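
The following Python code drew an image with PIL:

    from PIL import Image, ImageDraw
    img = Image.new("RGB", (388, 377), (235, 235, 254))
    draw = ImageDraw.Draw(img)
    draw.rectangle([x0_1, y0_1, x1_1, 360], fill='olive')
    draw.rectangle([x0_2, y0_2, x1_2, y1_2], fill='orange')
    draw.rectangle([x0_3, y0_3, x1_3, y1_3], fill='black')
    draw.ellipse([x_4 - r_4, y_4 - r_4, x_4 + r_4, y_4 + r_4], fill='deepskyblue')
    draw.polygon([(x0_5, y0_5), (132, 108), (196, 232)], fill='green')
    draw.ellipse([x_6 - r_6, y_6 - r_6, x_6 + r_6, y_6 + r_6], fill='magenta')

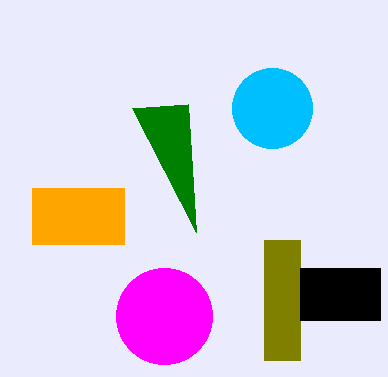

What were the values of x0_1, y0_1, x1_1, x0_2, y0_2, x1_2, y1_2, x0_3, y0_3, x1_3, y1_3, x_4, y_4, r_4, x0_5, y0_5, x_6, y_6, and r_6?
x0_1 = 264; y0_1 = 240; x1_1 = 300; x0_2 = 32; y0_2 = 188; x1_2 = 124; y1_2 = 244; x0_3 = 300; y0_3 = 268; x1_3 = 380; y1_3 = 320; x_4 = 272; y_4 = 108; r_4 = 40; x0_5 = 188; y0_5 = 104; x_6 = 164; y_6 = 316; r_6 = 48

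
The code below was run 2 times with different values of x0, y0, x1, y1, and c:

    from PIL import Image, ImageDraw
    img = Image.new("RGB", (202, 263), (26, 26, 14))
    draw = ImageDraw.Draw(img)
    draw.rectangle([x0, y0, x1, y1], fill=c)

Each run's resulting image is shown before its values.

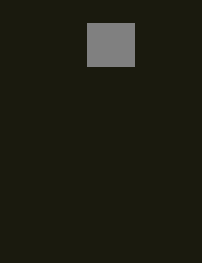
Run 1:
x0 = 87, y0 = 23, x1 = 134, y1 = 66, c = 'gray'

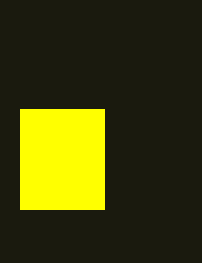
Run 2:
x0 = 20, y0 = 109, x1 = 104, y1 = 209, c = 'yellow'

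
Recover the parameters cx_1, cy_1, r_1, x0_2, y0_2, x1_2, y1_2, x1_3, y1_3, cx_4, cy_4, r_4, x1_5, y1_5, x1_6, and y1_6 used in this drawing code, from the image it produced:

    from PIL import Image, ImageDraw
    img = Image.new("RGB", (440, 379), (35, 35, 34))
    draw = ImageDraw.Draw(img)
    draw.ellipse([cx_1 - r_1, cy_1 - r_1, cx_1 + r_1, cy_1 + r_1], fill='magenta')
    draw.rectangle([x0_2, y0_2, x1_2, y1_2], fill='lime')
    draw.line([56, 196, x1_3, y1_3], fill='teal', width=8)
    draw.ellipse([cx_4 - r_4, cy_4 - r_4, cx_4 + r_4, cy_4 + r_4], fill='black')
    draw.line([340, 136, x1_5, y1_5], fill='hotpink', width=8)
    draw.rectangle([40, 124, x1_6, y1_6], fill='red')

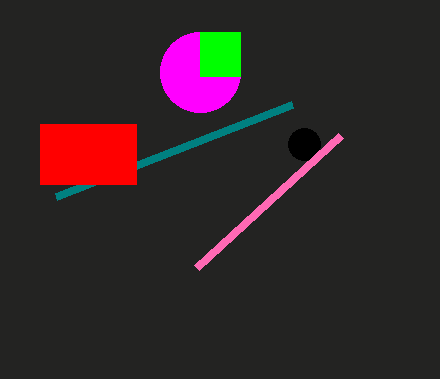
cx_1 = 200
cy_1 = 72
r_1 = 40
x0_2 = 200
y0_2 = 32
x1_2 = 240
y1_2 = 76
x1_3 = 292
y1_3 = 104
cx_4 = 304
cy_4 = 144
r_4 = 16
x1_5 = 196
y1_5 = 268
x1_6 = 136
y1_6 = 184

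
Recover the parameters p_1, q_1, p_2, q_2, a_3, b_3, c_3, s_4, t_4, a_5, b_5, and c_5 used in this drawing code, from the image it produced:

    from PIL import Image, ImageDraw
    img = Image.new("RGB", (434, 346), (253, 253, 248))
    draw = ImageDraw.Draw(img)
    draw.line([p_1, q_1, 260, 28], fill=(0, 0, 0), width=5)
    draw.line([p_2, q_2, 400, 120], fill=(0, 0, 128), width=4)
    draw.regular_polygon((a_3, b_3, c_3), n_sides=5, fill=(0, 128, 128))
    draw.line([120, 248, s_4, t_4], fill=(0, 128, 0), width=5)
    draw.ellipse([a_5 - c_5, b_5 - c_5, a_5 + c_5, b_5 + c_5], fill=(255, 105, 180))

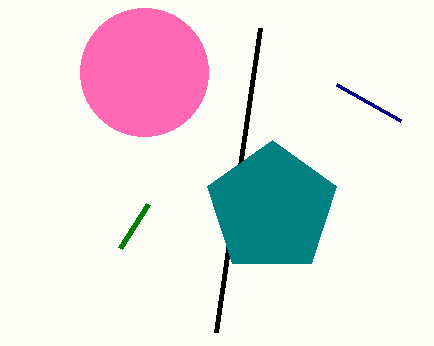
p_1 = 216; q_1 = 332; p_2 = 336; q_2 = 84; a_3 = 272; b_3 = 208; c_3 = 68; s_4 = 148; t_4 = 204; a_5 = 144; b_5 = 72; c_5 = 64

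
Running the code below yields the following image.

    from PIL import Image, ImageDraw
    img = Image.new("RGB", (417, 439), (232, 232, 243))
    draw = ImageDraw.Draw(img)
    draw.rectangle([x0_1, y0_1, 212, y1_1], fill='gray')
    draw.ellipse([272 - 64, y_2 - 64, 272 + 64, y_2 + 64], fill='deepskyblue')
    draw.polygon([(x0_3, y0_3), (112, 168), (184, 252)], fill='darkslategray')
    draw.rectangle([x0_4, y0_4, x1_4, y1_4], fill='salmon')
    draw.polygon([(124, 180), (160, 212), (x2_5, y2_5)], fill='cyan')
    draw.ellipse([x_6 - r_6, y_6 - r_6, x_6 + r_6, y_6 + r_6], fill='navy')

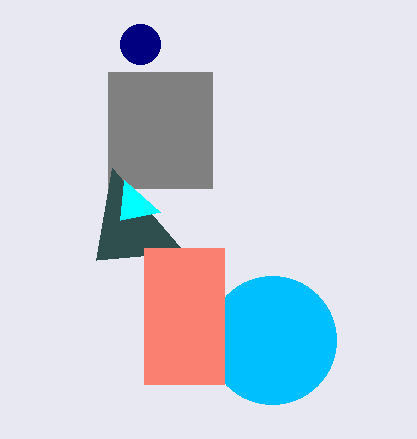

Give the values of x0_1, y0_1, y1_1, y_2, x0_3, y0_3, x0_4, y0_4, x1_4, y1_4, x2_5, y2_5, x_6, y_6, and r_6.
x0_1 = 108; y0_1 = 72; y1_1 = 188; y_2 = 340; x0_3 = 96; y0_3 = 260; x0_4 = 144; y0_4 = 248; x1_4 = 224; y1_4 = 384; x2_5 = 120; y2_5 = 220; x_6 = 140; y_6 = 44; r_6 = 20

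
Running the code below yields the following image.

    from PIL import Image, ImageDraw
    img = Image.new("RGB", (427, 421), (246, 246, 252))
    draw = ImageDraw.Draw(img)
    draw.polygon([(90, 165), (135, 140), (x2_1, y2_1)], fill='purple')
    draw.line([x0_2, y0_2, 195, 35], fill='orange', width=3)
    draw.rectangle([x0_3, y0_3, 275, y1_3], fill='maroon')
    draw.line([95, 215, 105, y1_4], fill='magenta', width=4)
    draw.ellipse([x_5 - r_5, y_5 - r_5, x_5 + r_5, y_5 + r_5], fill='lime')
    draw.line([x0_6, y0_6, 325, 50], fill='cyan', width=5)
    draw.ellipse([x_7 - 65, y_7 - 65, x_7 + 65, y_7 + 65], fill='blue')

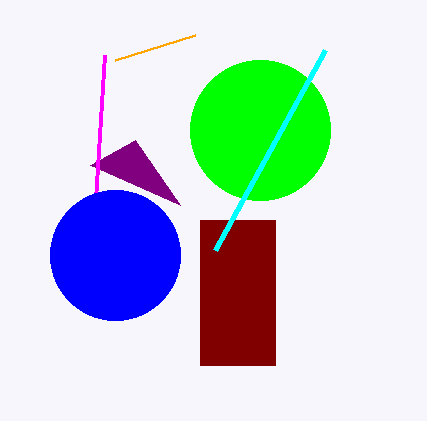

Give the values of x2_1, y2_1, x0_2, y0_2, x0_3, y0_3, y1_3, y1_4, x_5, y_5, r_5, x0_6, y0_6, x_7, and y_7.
x2_1 = 180, y2_1 = 205, x0_2 = 115, y0_2 = 60, x0_3 = 200, y0_3 = 220, y1_3 = 365, y1_4 = 55, x_5 = 260, y_5 = 130, r_5 = 70, x0_6 = 215, y0_6 = 250, x_7 = 115, y_7 = 255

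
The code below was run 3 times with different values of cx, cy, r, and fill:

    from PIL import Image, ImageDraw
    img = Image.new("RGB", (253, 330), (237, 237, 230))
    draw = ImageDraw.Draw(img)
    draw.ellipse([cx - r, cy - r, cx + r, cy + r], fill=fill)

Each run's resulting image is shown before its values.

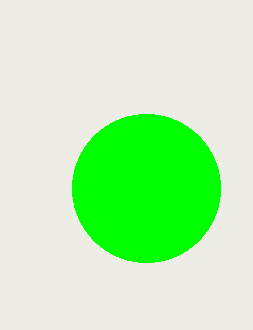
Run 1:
cx = 146; cy = 188; r = 74; fill = 'lime'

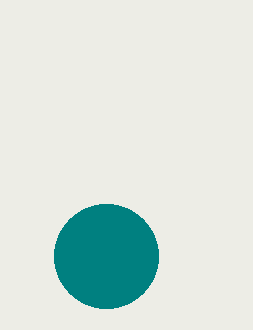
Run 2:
cx = 106; cy = 256; r = 52; fill = 'teal'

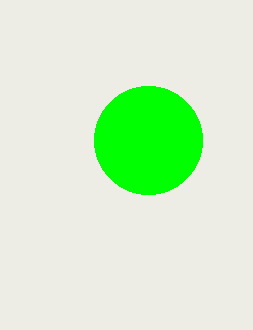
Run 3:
cx = 148
cy = 140
r = 54
fill = 'lime'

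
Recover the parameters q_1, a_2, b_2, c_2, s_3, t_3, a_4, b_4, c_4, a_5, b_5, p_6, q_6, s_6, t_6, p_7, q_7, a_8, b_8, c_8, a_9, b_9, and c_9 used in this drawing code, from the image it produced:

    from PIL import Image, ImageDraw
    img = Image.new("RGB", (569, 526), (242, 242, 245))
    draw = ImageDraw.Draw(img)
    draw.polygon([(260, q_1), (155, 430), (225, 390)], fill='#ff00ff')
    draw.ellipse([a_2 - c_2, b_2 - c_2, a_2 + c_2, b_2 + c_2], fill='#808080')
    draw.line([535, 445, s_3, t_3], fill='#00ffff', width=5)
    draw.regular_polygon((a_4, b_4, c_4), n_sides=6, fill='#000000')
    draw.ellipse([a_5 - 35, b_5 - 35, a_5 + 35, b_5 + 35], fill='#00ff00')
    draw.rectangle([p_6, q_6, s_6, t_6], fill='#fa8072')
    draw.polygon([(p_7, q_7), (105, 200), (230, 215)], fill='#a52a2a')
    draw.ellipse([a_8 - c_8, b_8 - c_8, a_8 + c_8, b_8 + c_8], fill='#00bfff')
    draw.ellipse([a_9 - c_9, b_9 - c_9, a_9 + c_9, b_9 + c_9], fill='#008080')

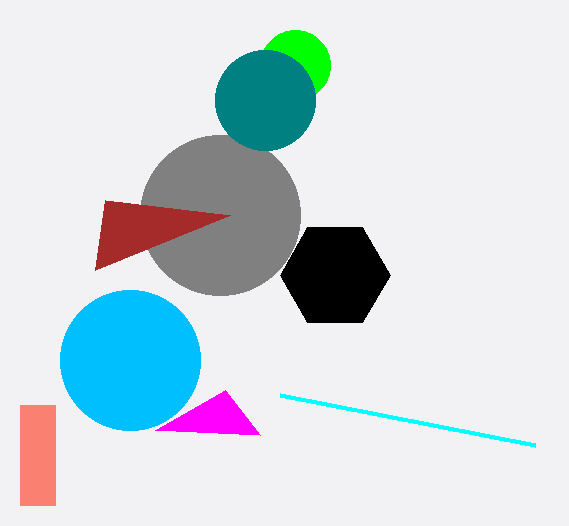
q_1 = 435
a_2 = 220
b_2 = 215
c_2 = 80
s_3 = 280
t_3 = 395
a_4 = 335
b_4 = 275
c_4 = 55
a_5 = 295
b_5 = 65
p_6 = 20
q_6 = 405
s_6 = 55
t_6 = 505
p_7 = 95
q_7 = 270
a_8 = 130
b_8 = 360
c_8 = 70
a_9 = 265
b_9 = 100
c_9 = 50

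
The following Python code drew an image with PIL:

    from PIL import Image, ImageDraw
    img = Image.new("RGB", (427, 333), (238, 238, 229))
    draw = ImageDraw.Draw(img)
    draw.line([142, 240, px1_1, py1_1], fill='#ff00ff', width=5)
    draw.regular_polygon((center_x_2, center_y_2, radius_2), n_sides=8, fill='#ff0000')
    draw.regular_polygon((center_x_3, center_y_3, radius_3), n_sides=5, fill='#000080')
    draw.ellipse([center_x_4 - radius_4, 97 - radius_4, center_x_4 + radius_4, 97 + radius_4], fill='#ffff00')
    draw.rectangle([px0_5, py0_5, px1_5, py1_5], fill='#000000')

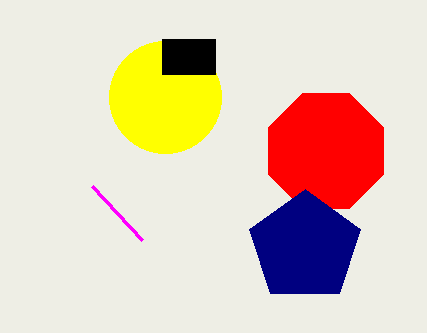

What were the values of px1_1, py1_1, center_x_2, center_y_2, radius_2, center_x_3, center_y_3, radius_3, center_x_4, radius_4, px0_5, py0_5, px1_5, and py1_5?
px1_1 = 92, py1_1 = 186, center_x_2 = 326, center_y_2 = 151, radius_2 = 62, center_x_3 = 305, center_y_3 = 247, radius_3 = 58, center_x_4 = 165, radius_4 = 56, px0_5 = 162, py0_5 = 39, px1_5 = 215, py1_5 = 74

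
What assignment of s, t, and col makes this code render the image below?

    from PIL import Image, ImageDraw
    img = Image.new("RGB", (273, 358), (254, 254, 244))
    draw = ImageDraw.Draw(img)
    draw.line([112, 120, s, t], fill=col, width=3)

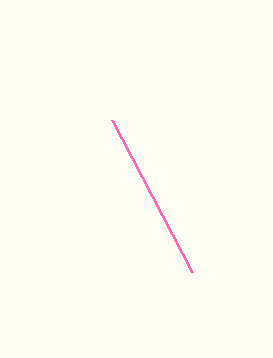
s = 192; t = 272; col = 'hotpink'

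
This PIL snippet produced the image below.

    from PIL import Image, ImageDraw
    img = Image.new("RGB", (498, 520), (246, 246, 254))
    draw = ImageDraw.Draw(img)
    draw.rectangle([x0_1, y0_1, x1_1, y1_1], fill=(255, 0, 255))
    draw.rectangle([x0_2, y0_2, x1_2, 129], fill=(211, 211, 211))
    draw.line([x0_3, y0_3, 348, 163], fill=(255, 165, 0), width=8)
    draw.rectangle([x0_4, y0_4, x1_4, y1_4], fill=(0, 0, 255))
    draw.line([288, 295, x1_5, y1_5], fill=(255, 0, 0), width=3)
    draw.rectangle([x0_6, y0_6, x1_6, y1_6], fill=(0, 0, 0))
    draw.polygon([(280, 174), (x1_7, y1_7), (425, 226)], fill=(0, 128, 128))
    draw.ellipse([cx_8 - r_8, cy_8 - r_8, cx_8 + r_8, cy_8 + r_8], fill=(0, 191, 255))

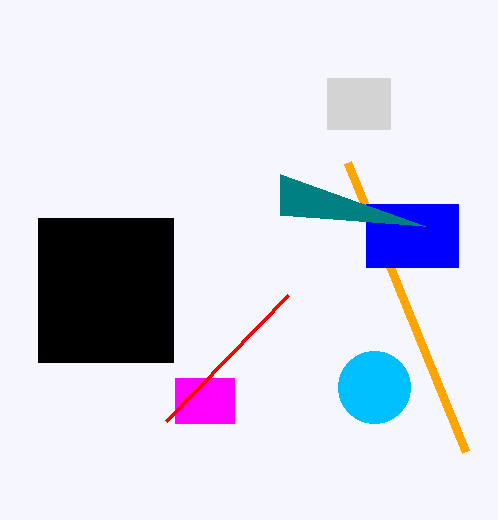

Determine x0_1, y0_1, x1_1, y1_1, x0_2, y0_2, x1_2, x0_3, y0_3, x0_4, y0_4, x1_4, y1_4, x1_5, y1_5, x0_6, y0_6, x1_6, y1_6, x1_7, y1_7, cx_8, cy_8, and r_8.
x0_1 = 175, y0_1 = 378, x1_1 = 234, y1_1 = 423, x0_2 = 327, y0_2 = 78, x1_2 = 390, x0_3 = 466, y0_3 = 452, x0_4 = 366, y0_4 = 204, x1_4 = 458, y1_4 = 267, x1_5 = 166, y1_5 = 421, x0_6 = 38, y0_6 = 218, x1_6 = 173, y1_6 = 362, x1_7 = 280, y1_7 = 215, cx_8 = 374, cy_8 = 387, r_8 = 36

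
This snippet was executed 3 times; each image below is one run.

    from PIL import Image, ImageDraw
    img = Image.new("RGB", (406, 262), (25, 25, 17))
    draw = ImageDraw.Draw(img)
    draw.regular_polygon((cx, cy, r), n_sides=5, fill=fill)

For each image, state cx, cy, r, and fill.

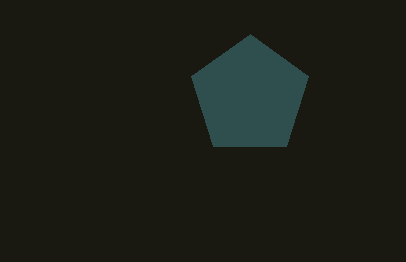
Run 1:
cx = 250
cy = 96
r = 62
fill = 'darkslategray'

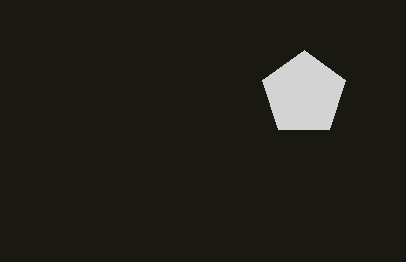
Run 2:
cx = 304
cy = 94
r = 44
fill = 'lightgray'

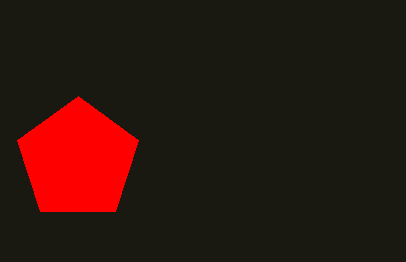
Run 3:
cx = 78
cy = 160
r = 64
fill = 'red'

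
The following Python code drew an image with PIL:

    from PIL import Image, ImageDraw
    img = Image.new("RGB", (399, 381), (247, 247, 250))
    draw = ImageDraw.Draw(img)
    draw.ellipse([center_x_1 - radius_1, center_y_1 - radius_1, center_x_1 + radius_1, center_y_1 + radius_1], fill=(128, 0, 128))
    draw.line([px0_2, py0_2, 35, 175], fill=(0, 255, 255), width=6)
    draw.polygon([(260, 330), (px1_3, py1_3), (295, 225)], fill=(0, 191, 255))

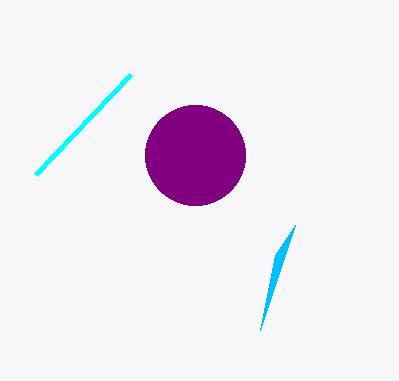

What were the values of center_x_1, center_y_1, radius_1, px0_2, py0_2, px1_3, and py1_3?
center_x_1 = 195; center_y_1 = 155; radius_1 = 50; px0_2 = 130; py0_2 = 75; px1_3 = 275; py1_3 = 255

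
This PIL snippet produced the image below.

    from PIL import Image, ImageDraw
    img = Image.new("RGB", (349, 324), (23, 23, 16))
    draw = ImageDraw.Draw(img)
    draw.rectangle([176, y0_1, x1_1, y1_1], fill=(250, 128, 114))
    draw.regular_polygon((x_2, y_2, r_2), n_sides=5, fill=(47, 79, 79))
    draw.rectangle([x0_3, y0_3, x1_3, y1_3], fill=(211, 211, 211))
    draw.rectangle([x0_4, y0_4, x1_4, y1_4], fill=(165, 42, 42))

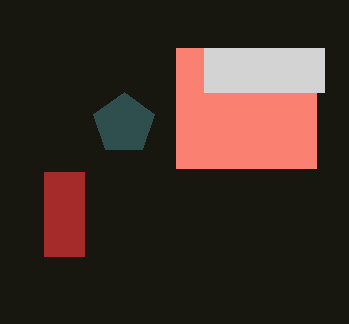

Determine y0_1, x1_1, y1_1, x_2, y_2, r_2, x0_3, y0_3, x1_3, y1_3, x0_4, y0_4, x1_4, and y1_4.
y0_1 = 48
x1_1 = 316
y1_1 = 168
x_2 = 124
y_2 = 124
r_2 = 32
x0_3 = 204
y0_3 = 48
x1_3 = 324
y1_3 = 92
x0_4 = 44
y0_4 = 172
x1_4 = 84
y1_4 = 256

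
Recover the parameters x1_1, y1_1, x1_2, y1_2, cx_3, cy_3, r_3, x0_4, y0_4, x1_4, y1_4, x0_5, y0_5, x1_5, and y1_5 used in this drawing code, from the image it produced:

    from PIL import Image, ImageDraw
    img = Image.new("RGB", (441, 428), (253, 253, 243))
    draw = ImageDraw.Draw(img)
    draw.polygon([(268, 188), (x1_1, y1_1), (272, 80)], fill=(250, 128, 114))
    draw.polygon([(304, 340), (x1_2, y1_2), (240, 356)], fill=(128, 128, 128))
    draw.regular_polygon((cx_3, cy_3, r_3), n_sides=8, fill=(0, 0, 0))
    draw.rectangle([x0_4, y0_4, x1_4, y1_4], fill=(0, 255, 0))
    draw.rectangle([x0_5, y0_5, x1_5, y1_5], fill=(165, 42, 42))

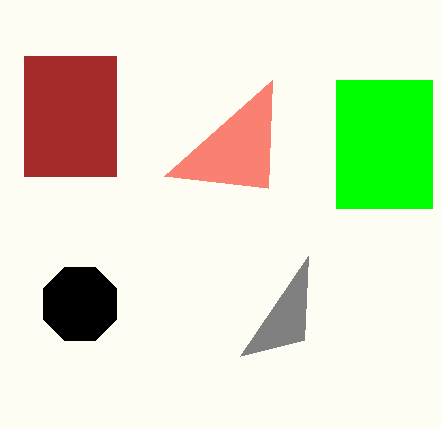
x1_1 = 164
y1_1 = 176
x1_2 = 308
y1_2 = 256
cx_3 = 80
cy_3 = 304
r_3 = 40
x0_4 = 336
y0_4 = 80
x1_4 = 432
y1_4 = 208
x0_5 = 24
y0_5 = 56
x1_5 = 116
y1_5 = 176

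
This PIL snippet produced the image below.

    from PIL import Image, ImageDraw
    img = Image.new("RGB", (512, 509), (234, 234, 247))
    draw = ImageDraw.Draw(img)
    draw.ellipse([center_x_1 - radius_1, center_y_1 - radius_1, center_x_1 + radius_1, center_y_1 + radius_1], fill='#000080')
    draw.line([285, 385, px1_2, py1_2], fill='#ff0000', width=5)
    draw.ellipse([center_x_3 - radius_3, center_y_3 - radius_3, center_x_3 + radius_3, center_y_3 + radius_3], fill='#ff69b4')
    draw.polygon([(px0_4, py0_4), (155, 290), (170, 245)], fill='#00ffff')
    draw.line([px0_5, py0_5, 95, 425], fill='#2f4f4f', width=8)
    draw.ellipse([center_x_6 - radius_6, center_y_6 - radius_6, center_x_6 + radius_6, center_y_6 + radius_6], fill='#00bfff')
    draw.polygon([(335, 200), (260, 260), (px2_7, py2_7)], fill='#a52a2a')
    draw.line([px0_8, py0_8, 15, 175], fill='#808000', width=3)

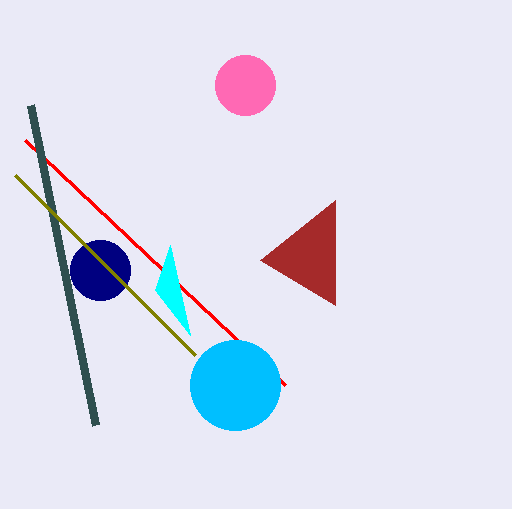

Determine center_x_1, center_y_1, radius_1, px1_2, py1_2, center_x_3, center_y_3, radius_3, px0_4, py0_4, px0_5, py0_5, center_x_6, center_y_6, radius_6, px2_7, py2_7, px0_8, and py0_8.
center_x_1 = 100, center_y_1 = 270, radius_1 = 30, px1_2 = 25, py1_2 = 140, center_x_3 = 245, center_y_3 = 85, radius_3 = 30, px0_4 = 190, py0_4 = 335, px0_5 = 30, py0_5 = 105, center_x_6 = 235, center_y_6 = 385, radius_6 = 45, px2_7 = 335, py2_7 = 305, px0_8 = 195, py0_8 = 355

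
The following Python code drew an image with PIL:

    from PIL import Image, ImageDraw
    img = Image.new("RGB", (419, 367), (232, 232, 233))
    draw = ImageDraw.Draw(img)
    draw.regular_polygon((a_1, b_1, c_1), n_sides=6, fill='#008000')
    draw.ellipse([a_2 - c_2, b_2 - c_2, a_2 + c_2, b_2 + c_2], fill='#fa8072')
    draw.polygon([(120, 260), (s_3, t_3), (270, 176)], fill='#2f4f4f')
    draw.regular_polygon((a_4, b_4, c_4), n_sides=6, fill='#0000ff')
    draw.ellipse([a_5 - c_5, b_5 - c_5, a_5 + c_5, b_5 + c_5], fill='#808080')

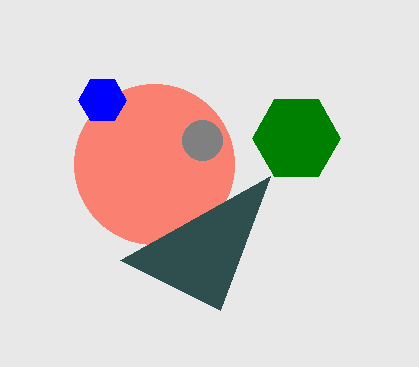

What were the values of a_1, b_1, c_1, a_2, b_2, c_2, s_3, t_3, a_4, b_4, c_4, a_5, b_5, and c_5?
a_1 = 296
b_1 = 138
c_1 = 44
a_2 = 154
b_2 = 164
c_2 = 80
s_3 = 220
t_3 = 310
a_4 = 102
b_4 = 100
c_4 = 24
a_5 = 202
b_5 = 140
c_5 = 20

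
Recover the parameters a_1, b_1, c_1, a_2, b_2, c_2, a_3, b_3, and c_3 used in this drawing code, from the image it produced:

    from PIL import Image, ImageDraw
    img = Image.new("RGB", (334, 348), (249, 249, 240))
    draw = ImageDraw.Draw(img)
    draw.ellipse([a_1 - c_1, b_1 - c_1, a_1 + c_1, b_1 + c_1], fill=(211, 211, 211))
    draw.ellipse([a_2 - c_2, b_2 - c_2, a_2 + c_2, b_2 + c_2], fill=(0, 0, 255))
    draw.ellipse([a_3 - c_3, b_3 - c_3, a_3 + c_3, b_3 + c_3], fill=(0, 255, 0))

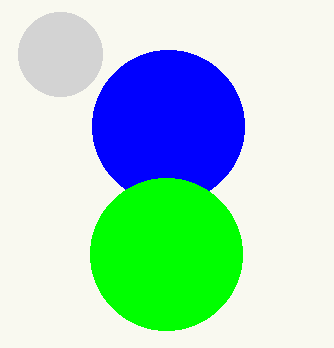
a_1 = 60, b_1 = 54, c_1 = 42, a_2 = 168, b_2 = 126, c_2 = 76, a_3 = 166, b_3 = 254, c_3 = 76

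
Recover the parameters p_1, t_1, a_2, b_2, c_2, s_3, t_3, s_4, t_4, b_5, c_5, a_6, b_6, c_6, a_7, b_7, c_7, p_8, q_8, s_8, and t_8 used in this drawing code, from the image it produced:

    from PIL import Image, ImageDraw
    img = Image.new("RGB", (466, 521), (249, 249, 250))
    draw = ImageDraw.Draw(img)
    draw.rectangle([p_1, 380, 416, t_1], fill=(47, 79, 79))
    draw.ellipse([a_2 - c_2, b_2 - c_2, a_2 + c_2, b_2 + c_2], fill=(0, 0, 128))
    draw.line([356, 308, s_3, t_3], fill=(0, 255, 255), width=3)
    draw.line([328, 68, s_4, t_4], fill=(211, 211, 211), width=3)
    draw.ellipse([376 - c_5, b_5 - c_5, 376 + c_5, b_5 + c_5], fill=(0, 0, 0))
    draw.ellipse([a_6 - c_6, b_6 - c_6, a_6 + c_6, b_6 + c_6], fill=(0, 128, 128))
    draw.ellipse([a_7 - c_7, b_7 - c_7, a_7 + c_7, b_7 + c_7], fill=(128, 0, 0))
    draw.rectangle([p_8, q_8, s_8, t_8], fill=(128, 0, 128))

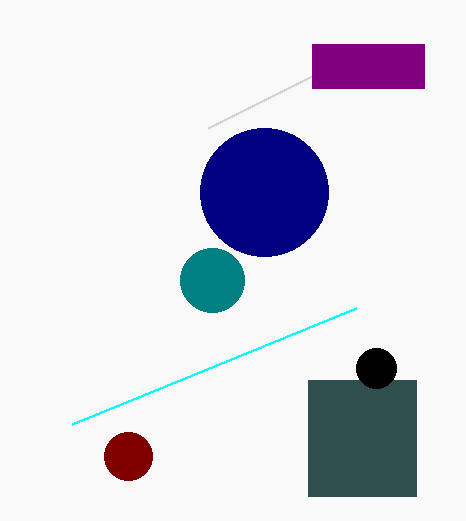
p_1 = 308; t_1 = 496; a_2 = 264; b_2 = 192; c_2 = 64; s_3 = 72; t_3 = 424; s_4 = 208; t_4 = 128; b_5 = 368; c_5 = 20; a_6 = 212; b_6 = 280; c_6 = 32; a_7 = 128; b_7 = 456; c_7 = 24; p_8 = 312; q_8 = 44; s_8 = 424; t_8 = 88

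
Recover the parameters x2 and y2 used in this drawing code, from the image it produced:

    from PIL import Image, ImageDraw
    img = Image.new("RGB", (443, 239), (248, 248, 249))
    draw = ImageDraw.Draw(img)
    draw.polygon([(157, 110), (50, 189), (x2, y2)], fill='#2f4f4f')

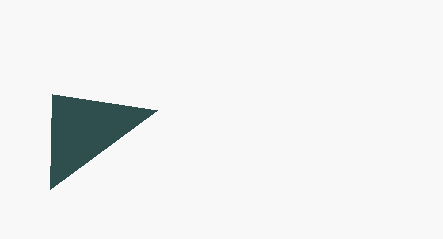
x2 = 52
y2 = 94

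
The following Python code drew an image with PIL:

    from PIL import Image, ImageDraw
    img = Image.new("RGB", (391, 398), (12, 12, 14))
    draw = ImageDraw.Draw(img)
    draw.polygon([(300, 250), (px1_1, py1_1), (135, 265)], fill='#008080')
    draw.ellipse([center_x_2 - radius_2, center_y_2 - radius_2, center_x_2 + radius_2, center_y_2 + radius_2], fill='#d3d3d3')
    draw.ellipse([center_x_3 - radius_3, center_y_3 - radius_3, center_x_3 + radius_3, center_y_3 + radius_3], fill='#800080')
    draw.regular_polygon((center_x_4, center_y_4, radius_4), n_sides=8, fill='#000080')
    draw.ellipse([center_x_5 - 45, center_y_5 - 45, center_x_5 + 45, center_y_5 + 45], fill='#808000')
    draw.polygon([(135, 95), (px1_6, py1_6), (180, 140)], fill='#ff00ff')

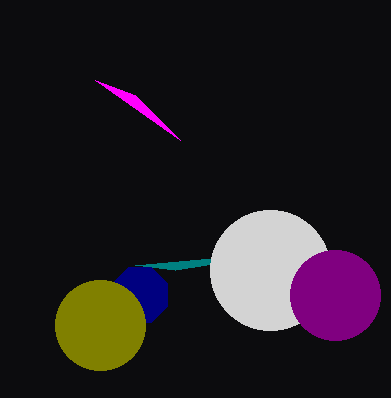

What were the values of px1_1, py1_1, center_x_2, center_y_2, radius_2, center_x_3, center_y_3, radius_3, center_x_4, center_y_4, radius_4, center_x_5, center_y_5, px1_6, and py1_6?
px1_1 = 175; py1_1 = 270; center_x_2 = 270; center_y_2 = 270; radius_2 = 60; center_x_3 = 335; center_y_3 = 295; radius_3 = 45; center_x_4 = 140; center_y_4 = 295; radius_4 = 30; center_x_5 = 100; center_y_5 = 325; px1_6 = 95; py1_6 = 80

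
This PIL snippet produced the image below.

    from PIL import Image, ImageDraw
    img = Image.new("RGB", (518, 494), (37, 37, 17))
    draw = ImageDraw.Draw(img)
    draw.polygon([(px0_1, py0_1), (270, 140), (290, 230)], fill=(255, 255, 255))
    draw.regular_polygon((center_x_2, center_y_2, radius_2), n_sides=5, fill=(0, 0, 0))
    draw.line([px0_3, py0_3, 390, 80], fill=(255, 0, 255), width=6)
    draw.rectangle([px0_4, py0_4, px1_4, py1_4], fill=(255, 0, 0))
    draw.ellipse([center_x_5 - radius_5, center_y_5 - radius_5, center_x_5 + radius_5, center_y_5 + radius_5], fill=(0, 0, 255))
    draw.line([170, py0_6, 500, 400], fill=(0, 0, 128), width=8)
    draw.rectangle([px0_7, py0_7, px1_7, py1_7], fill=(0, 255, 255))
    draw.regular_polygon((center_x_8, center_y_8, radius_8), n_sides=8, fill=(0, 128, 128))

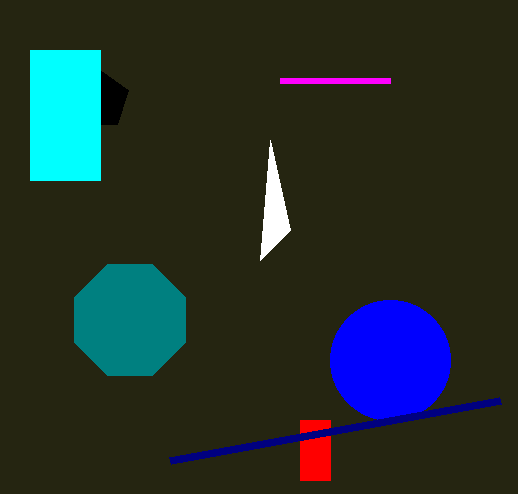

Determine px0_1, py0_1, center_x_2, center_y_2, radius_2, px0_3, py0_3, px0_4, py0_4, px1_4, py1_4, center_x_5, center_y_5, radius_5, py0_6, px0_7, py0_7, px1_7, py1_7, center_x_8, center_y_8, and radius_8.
px0_1 = 260; py0_1 = 260; center_x_2 = 100; center_y_2 = 100; radius_2 = 30; px0_3 = 280; py0_3 = 80; px0_4 = 300; py0_4 = 420; px1_4 = 330; py1_4 = 480; center_x_5 = 390; center_y_5 = 360; radius_5 = 60; py0_6 = 460; px0_7 = 30; py0_7 = 50; px1_7 = 100; py1_7 = 180; center_x_8 = 130; center_y_8 = 320; radius_8 = 60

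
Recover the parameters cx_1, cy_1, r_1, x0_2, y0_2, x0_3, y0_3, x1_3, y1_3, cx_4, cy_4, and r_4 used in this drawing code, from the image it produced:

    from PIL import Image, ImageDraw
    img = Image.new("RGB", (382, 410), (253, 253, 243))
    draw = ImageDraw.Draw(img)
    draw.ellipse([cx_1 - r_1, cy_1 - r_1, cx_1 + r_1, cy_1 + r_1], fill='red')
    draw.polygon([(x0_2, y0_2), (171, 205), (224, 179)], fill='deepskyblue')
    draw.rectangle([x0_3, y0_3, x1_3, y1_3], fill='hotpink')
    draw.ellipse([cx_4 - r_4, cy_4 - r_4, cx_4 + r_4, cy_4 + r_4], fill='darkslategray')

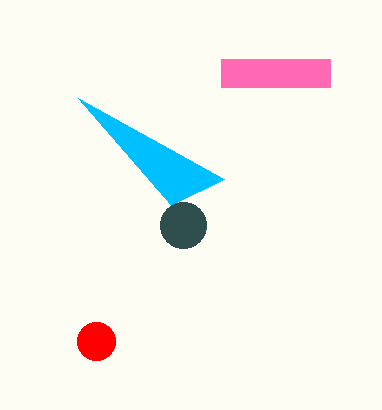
cx_1 = 96, cy_1 = 341, r_1 = 19, x0_2 = 78, y0_2 = 98, x0_3 = 221, y0_3 = 59, x1_3 = 330, y1_3 = 87, cx_4 = 183, cy_4 = 225, r_4 = 23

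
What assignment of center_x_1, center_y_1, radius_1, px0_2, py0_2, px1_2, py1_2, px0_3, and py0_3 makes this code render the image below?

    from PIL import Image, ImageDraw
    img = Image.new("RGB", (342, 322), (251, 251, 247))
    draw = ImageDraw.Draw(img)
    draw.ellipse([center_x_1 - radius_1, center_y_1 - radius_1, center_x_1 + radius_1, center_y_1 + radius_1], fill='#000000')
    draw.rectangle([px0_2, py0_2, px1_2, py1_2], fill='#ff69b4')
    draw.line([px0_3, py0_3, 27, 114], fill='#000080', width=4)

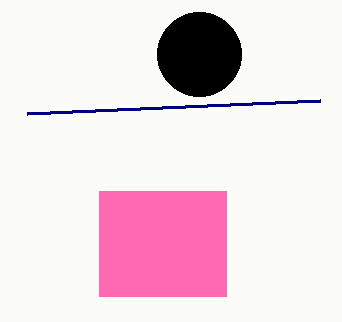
center_x_1 = 199
center_y_1 = 54
radius_1 = 42
px0_2 = 99
py0_2 = 191
px1_2 = 226
py1_2 = 296
px0_3 = 320
py0_3 = 101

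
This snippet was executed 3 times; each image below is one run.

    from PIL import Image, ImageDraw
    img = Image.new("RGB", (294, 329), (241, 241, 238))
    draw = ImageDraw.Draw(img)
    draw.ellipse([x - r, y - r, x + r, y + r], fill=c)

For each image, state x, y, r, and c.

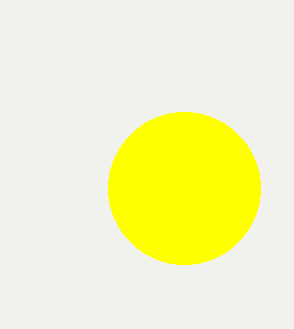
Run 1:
x = 184
y = 188
r = 76
c = 'yellow'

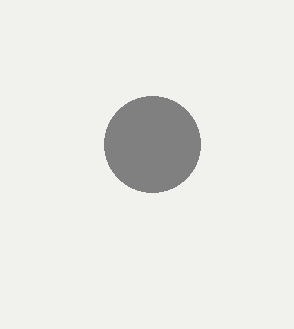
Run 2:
x = 152
y = 144
r = 48
c = 'gray'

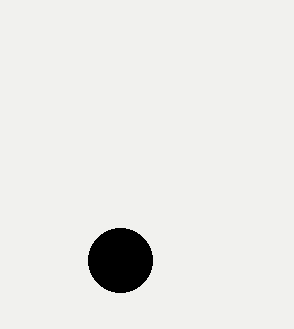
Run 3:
x = 120; y = 260; r = 32; c = 'black'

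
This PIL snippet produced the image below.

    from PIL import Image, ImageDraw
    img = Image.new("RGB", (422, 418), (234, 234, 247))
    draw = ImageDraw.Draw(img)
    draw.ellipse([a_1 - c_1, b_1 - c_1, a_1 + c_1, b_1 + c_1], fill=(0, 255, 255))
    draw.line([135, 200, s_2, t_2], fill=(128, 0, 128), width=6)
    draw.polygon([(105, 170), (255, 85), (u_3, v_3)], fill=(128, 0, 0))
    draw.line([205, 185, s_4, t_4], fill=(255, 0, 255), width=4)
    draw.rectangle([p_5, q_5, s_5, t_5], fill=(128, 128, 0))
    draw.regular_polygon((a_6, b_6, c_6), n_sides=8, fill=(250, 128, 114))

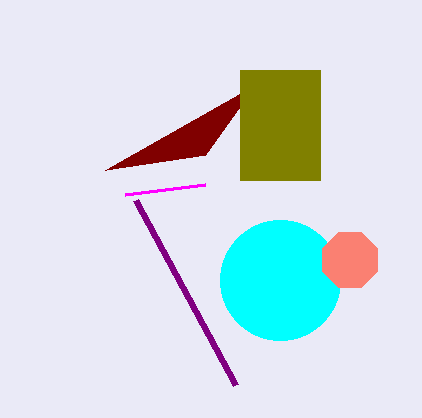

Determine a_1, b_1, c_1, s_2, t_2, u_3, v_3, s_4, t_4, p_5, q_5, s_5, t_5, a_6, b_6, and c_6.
a_1 = 280
b_1 = 280
c_1 = 60
s_2 = 235
t_2 = 385
u_3 = 205
v_3 = 155
s_4 = 125
t_4 = 195
p_5 = 240
q_5 = 70
s_5 = 320
t_5 = 180
a_6 = 350
b_6 = 260
c_6 = 30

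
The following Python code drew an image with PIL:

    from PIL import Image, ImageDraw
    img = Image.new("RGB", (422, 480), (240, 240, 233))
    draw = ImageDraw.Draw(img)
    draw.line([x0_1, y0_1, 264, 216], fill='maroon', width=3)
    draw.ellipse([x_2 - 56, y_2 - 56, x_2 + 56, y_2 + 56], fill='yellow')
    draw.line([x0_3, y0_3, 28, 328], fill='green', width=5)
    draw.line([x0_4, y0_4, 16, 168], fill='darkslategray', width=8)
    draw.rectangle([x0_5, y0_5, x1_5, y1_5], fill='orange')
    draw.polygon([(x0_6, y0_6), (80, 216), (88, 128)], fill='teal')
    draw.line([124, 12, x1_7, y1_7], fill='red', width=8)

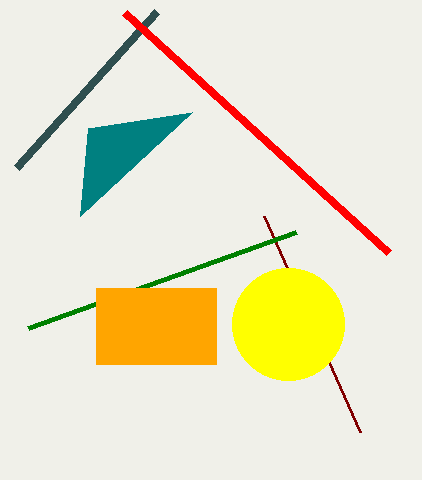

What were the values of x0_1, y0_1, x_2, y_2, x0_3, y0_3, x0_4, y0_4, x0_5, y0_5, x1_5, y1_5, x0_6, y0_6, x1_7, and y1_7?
x0_1 = 360; y0_1 = 432; x_2 = 288; y_2 = 324; x0_3 = 296; y0_3 = 232; x0_4 = 156; y0_4 = 12; x0_5 = 96; y0_5 = 288; x1_5 = 216; y1_5 = 364; x0_6 = 192; y0_6 = 112; x1_7 = 388; y1_7 = 252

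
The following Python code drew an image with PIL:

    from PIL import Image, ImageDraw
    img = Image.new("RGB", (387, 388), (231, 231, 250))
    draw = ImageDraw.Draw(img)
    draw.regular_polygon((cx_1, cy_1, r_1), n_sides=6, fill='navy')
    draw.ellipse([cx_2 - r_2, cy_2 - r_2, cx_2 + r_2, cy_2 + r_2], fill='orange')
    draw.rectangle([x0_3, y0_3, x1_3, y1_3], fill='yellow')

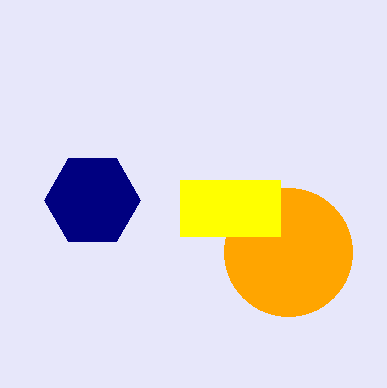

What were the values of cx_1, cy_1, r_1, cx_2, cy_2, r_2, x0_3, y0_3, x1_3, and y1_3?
cx_1 = 92, cy_1 = 200, r_1 = 48, cx_2 = 288, cy_2 = 252, r_2 = 64, x0_3 = 180, y0_3 = 180, x1_3 = 280, y1_3 = 236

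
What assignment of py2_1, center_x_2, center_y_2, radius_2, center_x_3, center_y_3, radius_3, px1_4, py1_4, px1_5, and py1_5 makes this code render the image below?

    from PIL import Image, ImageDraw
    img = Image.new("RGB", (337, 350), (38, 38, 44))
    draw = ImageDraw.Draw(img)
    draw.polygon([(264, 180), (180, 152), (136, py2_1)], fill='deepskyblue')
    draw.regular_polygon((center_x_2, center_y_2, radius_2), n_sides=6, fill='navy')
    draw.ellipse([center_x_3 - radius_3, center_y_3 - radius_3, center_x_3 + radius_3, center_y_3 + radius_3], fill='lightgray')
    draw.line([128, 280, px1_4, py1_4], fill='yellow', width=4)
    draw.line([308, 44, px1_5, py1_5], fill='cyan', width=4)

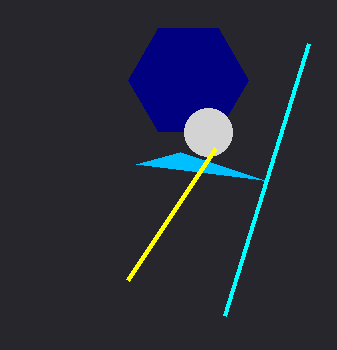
py2_1 = 164, center_x_2 = 188, center_y_2 = 80, radius_2 = 60, center_x_3 = 208, center_y_3 = 132, radius_3 = 24, px1_4 = 216, py1_4 = 148, px1_5 = 224, py1_5 = 316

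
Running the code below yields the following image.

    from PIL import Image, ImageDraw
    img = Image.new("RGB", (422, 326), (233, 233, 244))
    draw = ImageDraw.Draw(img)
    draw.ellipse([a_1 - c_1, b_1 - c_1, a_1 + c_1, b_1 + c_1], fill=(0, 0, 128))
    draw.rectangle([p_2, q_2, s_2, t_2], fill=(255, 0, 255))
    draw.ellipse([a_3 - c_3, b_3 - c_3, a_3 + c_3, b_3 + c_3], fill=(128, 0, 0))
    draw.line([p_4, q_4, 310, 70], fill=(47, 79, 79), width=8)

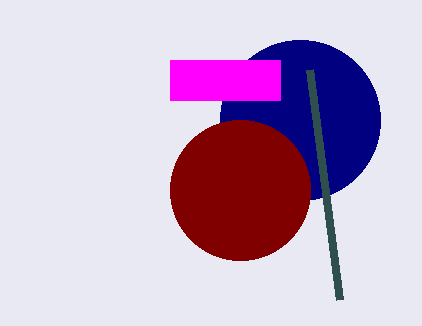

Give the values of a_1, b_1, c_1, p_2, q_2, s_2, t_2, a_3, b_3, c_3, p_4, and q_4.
a_1 = 300
b_1 = 120
c_1 = 80
p_2 = 170
q_2 = 60
s_2 = 280
t_2 = 100
a_3 = 240
b_3 = 190
c_3 = 70
p_4 = 340
q_4 = 300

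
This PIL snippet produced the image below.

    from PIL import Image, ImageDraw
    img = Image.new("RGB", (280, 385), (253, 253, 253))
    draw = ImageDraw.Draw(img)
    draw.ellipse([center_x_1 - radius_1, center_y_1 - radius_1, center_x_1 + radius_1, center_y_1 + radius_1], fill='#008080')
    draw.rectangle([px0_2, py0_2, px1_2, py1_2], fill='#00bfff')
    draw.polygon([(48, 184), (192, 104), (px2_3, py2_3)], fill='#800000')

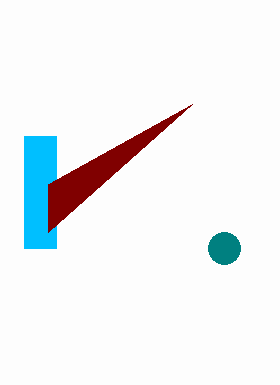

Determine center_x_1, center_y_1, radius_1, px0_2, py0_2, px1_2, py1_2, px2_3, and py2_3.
center_x_1 = 224; center_y_1 = 248; radius_1 = 16; px0_2 = 24; py0_2 = 136; px1_2 = 56; py1_2 = 248; px2_3 = 48; py2_3 = 232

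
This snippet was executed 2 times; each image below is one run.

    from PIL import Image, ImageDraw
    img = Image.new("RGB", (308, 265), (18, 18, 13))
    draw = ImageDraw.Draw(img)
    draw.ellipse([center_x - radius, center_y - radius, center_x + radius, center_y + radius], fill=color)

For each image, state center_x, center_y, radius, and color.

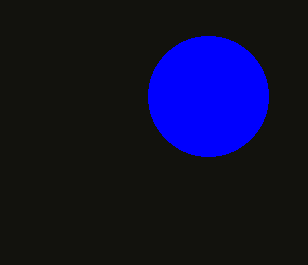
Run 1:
center_x = 208; center_y = 96; radius = 60; color = 'blue'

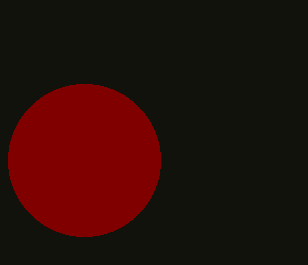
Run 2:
center_x = 84
center_y = 160
radius = 76
color = 'maroon'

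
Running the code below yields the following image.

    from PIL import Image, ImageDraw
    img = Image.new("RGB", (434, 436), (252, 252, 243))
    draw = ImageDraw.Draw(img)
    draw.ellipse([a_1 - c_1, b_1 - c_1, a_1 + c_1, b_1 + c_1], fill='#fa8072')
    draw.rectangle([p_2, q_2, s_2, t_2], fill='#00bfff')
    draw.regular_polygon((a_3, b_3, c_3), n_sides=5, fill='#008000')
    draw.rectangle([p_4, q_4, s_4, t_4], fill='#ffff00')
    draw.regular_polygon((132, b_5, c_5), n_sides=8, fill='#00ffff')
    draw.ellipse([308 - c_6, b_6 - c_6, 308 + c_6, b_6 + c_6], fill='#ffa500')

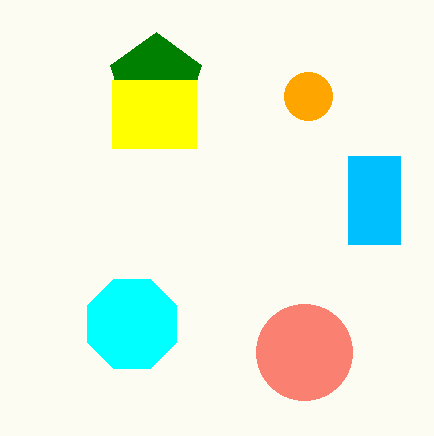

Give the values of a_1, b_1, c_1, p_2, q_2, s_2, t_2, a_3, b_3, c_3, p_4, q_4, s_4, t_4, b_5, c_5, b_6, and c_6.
a_1 = 304, b_1 = 352, c_1 = 48, p_2 = 348, q_2 = 156, s_2 = 400, t_2 = 244, a_3 = 156, b_3 = 80, c_3 = 48, p_4 = 112, q_4 = 80, s_4 = 196, t_4 = 148, b_5 = 324, c_5 = 48, b_6 = 96, c_6 = 24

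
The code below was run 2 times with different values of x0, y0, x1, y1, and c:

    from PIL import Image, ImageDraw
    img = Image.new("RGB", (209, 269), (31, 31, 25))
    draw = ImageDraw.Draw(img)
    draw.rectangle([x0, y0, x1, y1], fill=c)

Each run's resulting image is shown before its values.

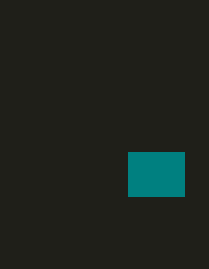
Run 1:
x0 = 128, y0 = 152, x1 = 184, y1 = 196, c = 'teal'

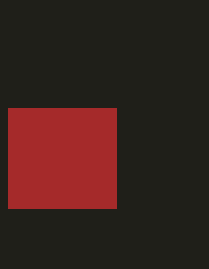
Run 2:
x0 = 8; y0 = 108; x1 = 116; y1 = 208; c = 'brown'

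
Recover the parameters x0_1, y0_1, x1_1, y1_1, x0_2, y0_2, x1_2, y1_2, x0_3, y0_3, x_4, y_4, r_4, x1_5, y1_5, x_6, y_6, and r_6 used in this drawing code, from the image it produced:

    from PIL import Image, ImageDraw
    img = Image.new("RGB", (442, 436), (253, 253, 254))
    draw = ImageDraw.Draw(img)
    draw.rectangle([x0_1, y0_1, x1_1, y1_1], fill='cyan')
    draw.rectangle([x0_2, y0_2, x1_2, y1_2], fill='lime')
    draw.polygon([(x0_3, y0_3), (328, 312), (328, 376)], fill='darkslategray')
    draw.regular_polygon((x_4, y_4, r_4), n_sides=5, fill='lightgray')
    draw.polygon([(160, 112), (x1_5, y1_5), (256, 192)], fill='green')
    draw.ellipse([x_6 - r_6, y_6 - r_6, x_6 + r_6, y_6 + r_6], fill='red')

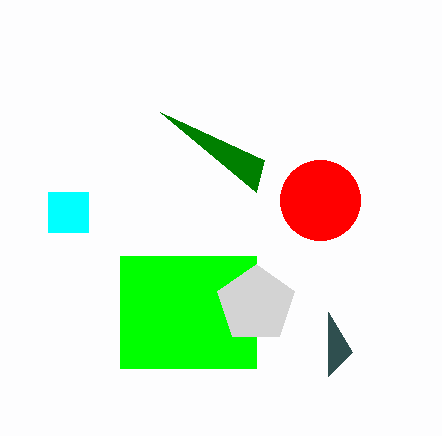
x0_1 = 48, y0_1 = 192, x1_1 = 88, y1_1 = 232, x0_2 = 120, y0_2 = 256, x1_2 = 256, y1_2 = 368, x0_3 = 352, y0_3 = 352, x_4 = 256, y_4 = 304, r_4 = 40, x1_5 = 264, y1_5 = 160, x_6 = 320, y_6 = 200, r_6 = 40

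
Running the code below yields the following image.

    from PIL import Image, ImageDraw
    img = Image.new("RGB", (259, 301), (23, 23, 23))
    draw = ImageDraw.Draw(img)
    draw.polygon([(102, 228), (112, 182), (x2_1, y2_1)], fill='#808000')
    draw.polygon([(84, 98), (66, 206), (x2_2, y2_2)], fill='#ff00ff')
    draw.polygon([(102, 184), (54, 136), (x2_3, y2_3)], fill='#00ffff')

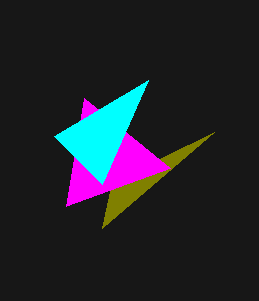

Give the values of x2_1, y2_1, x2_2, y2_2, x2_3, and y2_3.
x2_1 = 214
y2_1 = 132
x2_2 = 170
y2_2 = 168
x2_3 = 148
y2_3 = 80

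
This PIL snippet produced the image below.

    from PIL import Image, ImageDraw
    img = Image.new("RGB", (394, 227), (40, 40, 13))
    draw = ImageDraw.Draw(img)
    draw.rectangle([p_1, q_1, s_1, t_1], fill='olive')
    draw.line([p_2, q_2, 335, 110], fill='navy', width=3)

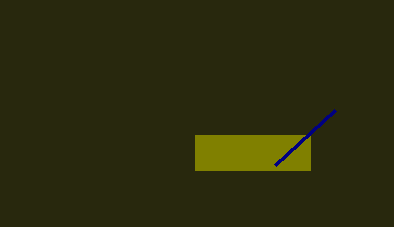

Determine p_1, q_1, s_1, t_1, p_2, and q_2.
p_1 = 195, q_1 = 135, s_1 = 310, t_1 = 170, p_2 = 275, q_2 = 165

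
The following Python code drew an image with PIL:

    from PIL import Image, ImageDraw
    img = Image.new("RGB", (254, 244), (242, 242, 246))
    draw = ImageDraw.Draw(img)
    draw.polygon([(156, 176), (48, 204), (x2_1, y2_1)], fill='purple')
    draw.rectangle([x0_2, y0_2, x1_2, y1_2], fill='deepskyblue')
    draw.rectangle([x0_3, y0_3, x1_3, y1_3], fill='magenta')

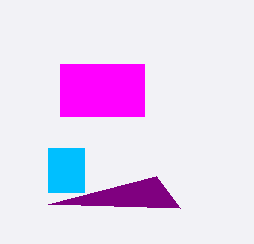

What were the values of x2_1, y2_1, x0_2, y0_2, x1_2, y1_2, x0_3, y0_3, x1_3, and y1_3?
x2_1 = 180; y2_1 = 208; x0_2 = 48; y0_2 = 148; x1_2 = 84; y1_2 = 192; x0_3 = 60; y0_3 = 64; x1_3 = 144; y1_3 = 116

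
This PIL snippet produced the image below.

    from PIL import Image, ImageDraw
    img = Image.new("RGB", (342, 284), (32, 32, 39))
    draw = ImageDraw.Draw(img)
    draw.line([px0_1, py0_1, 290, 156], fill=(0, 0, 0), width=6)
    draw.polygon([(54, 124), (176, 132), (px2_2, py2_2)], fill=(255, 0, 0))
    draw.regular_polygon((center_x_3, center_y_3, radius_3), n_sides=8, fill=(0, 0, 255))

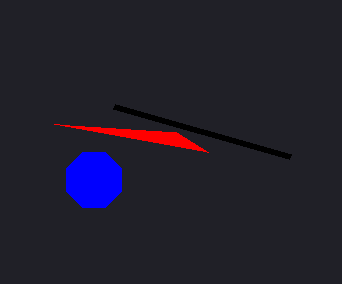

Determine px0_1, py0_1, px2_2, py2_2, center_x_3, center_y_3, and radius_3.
px0_1 = 114
py0_1 = 106
px2_2 = 208
py2_2 = 152
center_x_3 = 94
center_y_3 = 180
radius_3 = 30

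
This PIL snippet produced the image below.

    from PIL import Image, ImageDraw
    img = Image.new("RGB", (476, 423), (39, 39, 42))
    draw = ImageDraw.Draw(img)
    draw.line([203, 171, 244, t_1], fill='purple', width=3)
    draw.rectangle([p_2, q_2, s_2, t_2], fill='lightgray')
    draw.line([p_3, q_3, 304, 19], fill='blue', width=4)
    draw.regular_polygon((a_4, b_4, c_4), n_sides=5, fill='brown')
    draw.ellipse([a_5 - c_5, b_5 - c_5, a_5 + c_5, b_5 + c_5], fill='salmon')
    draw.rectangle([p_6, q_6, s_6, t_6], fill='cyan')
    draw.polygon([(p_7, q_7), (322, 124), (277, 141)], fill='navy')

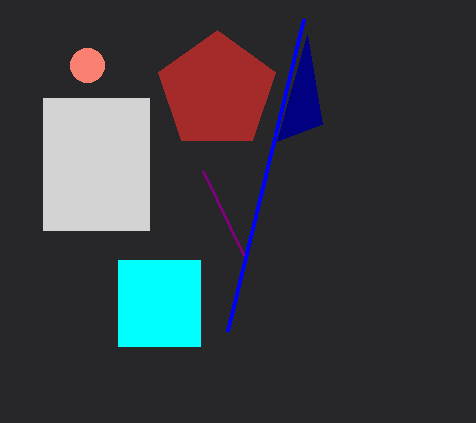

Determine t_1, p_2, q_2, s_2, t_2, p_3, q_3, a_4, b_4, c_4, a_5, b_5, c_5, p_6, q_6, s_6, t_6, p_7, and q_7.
t_1 = 256; p_2 = 43; q_2 = 98; s_2 = 149; t_2 = 230; p_3 = 228; q_3 = 331; a_4 = 217; b_4 = 91; c_4 = 61; a_5 = 87; b_5 = 65; c_5 = 17; p_6 = 118; q_6 = 260; s_6 = 200; t_6 = 346; p_7 = 307; q_7 = 35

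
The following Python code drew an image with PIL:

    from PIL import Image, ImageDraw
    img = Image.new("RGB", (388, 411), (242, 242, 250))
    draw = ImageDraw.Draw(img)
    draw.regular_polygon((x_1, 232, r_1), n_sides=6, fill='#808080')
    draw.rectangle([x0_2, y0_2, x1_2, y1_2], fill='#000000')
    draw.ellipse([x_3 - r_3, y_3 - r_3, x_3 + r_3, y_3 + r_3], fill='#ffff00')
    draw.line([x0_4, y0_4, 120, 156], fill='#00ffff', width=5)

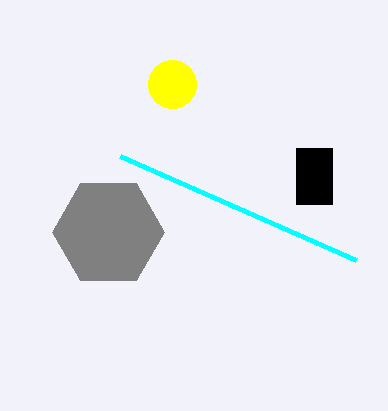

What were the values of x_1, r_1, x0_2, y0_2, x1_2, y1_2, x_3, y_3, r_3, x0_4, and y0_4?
x_1 = 108
r_1 = 56
x0_2 = 296
y0_2 = 148
x1_2 = 332
y1_2 = 204
x_3 = 172
y_3 = 84
r_3 = 24
x0_4 = 356
y0_4 = 260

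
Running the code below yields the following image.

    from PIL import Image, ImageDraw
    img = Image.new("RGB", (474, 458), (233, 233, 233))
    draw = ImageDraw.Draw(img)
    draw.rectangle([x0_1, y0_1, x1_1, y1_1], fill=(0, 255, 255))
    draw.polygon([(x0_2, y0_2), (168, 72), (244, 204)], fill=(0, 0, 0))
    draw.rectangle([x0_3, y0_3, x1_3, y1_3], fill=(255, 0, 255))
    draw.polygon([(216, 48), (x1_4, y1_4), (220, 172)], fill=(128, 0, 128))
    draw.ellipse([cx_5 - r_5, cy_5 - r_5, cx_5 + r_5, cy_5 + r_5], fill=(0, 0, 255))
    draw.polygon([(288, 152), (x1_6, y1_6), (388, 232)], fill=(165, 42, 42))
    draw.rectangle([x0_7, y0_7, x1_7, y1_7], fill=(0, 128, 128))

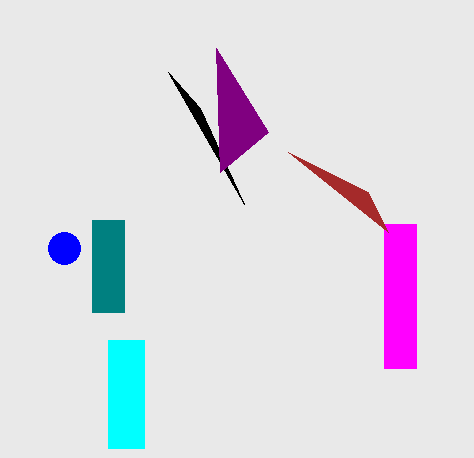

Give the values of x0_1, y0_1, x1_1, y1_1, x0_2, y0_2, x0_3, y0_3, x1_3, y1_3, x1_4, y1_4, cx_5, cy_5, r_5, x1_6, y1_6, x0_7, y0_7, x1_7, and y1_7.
x0_1 = 108; y0_1 = 340; x1_1 = 144; y1_1 = 448; x0_2 = 200; y0_2 = 108; x0_3 = 384; y0_3 = 224; x1_3 = 416; y1_3 = 368; x1_4 = 268; y1_4 = 132; cx_5 = 64; cy_5 = 248; r_5 = 16; x1_6 = 368; y1_6 = 192; x0_7 = 92; y0_7 = 220; x1_7 = 124; y1_7 = 312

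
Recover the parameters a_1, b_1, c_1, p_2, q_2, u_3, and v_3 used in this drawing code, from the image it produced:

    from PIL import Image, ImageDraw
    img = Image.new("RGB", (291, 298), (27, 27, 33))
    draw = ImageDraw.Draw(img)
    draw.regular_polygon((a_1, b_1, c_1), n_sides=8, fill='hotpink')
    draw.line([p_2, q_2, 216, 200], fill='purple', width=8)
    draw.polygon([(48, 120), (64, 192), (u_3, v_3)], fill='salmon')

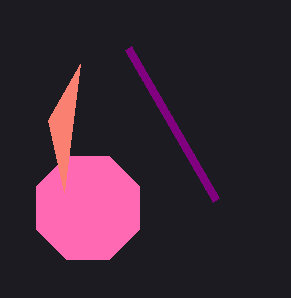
a_1 = 88, b_1 = 208, c_1 = 56, p_2 = 128, q_2 = 48, u_3 = 80, v_3 = 64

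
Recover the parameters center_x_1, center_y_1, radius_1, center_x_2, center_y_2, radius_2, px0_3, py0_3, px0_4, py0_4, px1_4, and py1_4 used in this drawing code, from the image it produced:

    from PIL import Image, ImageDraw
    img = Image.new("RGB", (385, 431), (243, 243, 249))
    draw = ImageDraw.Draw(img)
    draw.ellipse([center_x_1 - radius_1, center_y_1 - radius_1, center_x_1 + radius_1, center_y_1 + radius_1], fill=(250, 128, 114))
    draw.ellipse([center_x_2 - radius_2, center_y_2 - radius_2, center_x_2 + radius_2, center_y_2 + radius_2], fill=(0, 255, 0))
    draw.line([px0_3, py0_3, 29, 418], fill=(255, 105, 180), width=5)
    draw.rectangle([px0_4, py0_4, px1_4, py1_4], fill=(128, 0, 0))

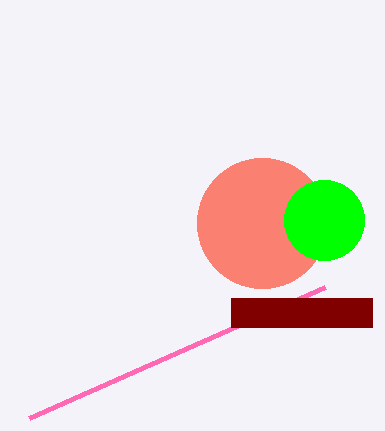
center_x_1 = 262, center_y_1 = 223, radius_1 = 65, center_x_2 = 324, center_y_2 = 220, radius_2 = 40, px0_3 = 325, py0_3 = 287, px0_4 = 231, py0_4 = 298, px1_4 = 372, py1_4 = 327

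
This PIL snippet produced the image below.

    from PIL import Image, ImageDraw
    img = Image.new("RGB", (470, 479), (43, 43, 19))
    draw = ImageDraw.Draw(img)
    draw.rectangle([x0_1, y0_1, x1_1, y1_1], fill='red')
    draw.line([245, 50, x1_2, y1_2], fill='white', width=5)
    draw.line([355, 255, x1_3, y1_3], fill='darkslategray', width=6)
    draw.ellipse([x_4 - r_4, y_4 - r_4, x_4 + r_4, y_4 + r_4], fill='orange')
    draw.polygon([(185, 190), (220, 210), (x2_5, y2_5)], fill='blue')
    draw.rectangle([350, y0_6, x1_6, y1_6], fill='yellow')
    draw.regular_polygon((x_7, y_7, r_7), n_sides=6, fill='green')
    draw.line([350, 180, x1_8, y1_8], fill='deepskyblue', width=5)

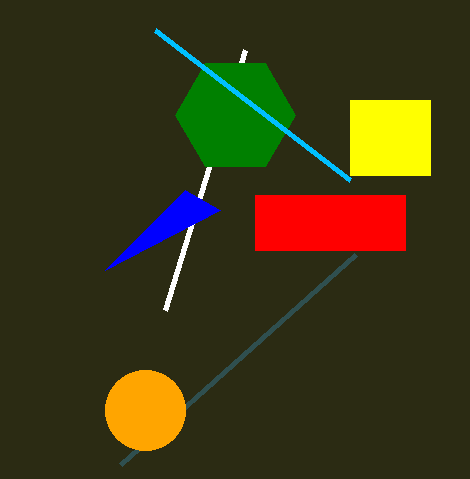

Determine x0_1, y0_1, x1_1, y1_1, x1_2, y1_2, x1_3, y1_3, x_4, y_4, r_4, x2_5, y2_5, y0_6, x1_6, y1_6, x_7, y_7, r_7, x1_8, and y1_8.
x0_1 = 255
y0_1 = 195
x1_1 = 405
y1_1 = 250
x1_2 = 165
y1_2 = 310
x1_3 = 120
y1_3 = 465
x_4 = 145
y_4 = 410
r_4 = 40
x2_5 = 105
y2_5 = 270
y0_6 = 100
x1_6 = 430
y1_6 = 175
x_7 = 235
y_7 = 115
r_7 = 60
x1_8 = 155
y1_8 = 30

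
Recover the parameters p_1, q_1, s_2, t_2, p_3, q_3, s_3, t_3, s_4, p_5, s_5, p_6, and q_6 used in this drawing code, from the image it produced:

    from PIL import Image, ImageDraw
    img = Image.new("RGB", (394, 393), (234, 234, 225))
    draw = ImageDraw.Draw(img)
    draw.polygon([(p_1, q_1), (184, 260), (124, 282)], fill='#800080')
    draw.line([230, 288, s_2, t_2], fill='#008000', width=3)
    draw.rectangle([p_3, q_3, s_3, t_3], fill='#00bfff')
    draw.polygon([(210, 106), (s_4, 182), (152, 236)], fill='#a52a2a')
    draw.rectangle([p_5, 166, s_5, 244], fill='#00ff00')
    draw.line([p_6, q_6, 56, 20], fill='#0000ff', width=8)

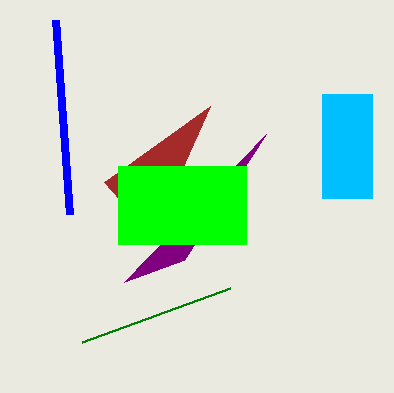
p_1 = 266
q_1 = 134
s_2 = 82
t_2 = 342
p_3 = 322
q_3 = 94
s_3 = 372
t_3 = 198
s_4 = 104
p_5 = 118
s_5 = 246
p_6 = 70
q_6 = 214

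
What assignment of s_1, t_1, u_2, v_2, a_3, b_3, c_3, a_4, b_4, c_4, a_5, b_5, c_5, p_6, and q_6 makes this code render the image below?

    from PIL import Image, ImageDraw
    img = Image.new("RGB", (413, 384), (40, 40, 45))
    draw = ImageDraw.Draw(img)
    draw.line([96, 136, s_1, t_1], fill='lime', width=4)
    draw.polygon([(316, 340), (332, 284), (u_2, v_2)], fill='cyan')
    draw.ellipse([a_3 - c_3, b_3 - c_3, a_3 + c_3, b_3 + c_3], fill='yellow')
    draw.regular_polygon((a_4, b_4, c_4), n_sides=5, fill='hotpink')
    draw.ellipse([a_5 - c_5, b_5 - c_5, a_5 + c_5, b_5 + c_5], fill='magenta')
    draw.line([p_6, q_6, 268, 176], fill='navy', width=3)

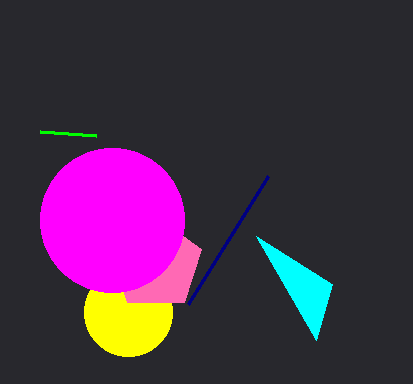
s_1 = 40
t_1 = 132
u_2 = 256
v_2 = 236
a_3 = 128
b_3 = 312
c_3 = 44
a_4 = 156
b_4 = 264
c_4 = 48
a_5 = 112
b_5 = 220
c_5 = 72
p_6 = 188
q_6 = 304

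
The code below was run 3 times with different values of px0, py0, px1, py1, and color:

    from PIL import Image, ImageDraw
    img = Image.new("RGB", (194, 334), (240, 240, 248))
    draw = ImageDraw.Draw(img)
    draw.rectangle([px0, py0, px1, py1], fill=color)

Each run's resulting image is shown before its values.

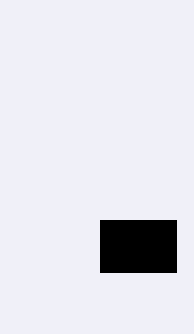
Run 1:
px0 = 100, py0 = 220, px1 = 176, py1 = 272, color = 'black'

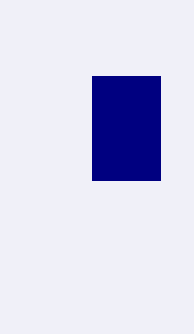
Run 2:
px0 = 92
py0 = 76
px1 = 160
py1 = 180
color = 'navy'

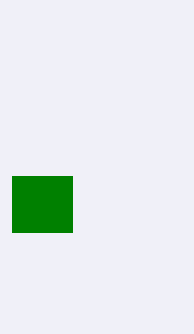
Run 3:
px0 = 12, py0 = 176, px1 = 72, py1 = 232, color = 'green'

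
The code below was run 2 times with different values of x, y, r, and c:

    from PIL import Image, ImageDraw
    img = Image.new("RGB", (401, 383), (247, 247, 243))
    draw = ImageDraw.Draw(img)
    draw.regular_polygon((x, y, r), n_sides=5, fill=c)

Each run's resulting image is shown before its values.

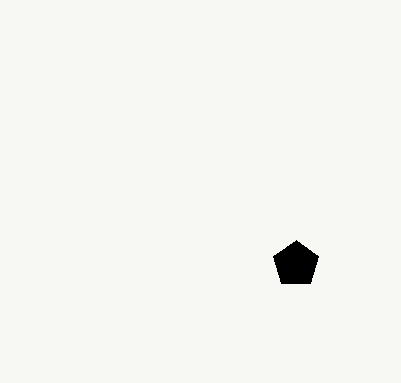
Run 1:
x = 296
y = 264
r = 24
c = 'black'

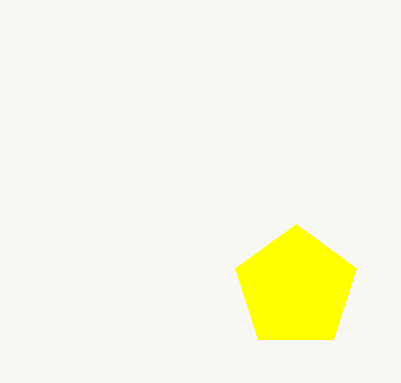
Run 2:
x = 296
y = 288
r = 64
c = 'yellow'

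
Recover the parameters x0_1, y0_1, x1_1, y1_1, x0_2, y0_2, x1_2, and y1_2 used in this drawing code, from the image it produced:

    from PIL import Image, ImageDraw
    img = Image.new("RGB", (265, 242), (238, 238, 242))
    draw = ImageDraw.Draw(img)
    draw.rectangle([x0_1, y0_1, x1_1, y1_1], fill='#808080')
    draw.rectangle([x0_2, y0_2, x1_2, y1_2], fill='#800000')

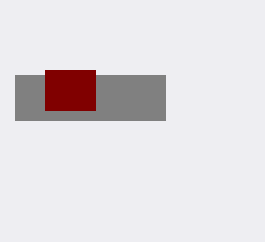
x0_1 = 15
y0_1 = 75
x1_1 = 165
y1_1 = 120
x0_2 = 45
y0_2 = 70
x1_2 = 95
y1_2 = 110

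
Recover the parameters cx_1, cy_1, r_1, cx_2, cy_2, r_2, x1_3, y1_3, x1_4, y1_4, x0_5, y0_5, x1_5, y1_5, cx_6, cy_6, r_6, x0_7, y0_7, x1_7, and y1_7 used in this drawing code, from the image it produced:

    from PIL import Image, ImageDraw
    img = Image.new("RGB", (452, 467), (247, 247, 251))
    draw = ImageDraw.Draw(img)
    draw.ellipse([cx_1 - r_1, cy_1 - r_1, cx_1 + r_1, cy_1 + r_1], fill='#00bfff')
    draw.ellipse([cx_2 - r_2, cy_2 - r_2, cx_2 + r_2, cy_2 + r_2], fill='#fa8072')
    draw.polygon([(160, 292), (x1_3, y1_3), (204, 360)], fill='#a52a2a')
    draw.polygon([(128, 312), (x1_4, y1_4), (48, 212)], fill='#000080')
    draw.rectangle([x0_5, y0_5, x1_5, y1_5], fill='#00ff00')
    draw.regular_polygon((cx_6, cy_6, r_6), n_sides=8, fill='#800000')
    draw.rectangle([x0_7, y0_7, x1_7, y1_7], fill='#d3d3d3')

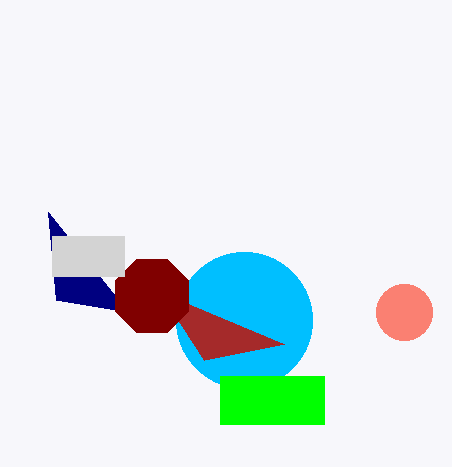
cx_1 = 244, cy_1 = 320, r_1 = 68, cx_2 = 404, cy_2 = 312, r_2 = 28, x1_3 = 284, y1_3 = 344, x1_4 = 56, y1_4 = 300, x0_5 = 220, y0_5 = 376, x1_5 = 324, y1_5 = 424, cx_6 = 152, cy_6 = 296, r_6 = 40, x0_7 = 52, y0_7 = 236, x1_7 = 124, y1_7 = 276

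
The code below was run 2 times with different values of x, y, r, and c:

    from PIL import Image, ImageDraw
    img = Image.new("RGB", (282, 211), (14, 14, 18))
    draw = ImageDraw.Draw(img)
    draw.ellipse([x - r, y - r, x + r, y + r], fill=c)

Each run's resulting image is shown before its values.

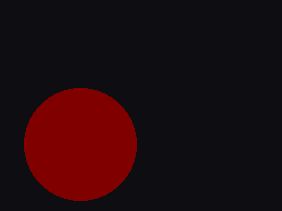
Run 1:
x = 80, y = 144, r = 56, c = 'maroon'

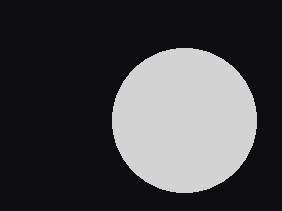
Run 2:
x = 184
y = 120
r = 72
c = 'lightgray'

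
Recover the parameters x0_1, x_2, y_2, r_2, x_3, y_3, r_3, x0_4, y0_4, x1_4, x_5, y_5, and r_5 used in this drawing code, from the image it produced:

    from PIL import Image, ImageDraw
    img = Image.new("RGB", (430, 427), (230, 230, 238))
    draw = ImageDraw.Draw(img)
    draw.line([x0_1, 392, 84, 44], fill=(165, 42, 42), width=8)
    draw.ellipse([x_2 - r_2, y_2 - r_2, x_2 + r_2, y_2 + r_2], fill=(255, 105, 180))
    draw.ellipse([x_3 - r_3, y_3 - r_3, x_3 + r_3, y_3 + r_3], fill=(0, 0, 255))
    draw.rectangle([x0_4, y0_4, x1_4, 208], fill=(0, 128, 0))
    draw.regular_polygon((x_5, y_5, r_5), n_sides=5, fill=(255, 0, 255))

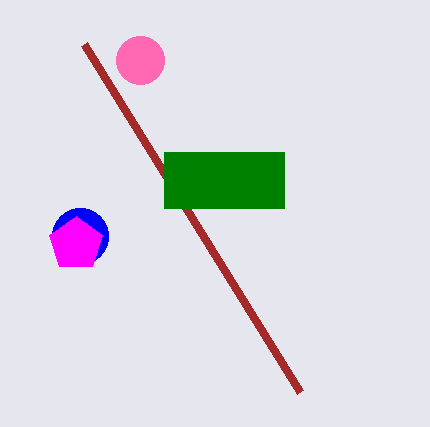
x0_1 = 300
x_2 = 140
y_2 = 60
r_2 = 24
x_3 = 80
y_3 = 236
r_3 = 28
x0_4 = 164
y0_4 = 152
x1_4 = 284
x_5 = 76
y_5 = 244
r_5 = 28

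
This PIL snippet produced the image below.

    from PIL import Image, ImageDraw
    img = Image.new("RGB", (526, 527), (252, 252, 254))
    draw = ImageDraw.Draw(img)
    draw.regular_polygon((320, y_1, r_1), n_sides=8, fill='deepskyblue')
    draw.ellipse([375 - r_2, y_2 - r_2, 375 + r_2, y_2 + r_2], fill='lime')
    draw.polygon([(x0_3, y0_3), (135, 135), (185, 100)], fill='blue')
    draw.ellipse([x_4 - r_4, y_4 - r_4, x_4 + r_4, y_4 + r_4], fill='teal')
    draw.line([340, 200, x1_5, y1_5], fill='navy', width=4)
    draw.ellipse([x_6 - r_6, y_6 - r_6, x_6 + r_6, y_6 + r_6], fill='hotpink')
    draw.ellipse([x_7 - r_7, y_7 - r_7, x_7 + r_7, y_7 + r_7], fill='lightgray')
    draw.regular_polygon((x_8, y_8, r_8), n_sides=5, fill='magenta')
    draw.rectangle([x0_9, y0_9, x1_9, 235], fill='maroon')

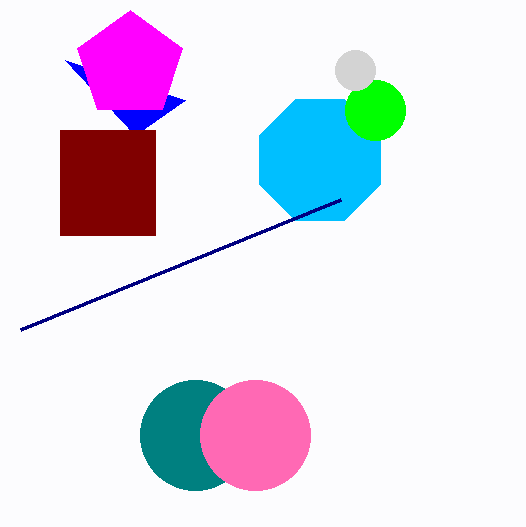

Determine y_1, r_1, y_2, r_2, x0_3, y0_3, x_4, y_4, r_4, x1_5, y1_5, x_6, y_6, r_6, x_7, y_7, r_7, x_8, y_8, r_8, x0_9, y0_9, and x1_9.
y_1 = 160, r_1 = 65, y_2 = 110, r_2 = 30, x0_3 = 65, y0_3 = 60, x_4 = 195, y_4 = 435, r_4 = 55, x1_5 = 20, y1_5 = 330, x_6 = 255, y_6 = 435, r_6 = 55, x_7 = 355, y_7 = 70, r_7 = 20, x_8 = 130, y_8 = 65, r_8 = 55, x0_9 = 60, y0_9 = 130, x1_9 = 155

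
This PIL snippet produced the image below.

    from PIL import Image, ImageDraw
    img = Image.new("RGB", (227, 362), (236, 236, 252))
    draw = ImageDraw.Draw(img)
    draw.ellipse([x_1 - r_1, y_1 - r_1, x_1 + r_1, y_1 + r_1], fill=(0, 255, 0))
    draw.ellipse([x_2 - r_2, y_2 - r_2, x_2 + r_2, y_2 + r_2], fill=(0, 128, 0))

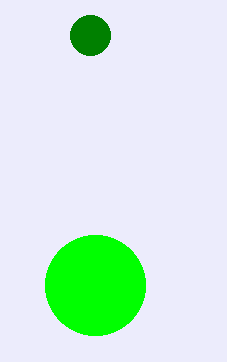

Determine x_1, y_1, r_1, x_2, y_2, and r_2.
x_1 = 95, y_1 = 285, r_1 = 50, x_2 = 90, y_2 = 35, r_2 = 20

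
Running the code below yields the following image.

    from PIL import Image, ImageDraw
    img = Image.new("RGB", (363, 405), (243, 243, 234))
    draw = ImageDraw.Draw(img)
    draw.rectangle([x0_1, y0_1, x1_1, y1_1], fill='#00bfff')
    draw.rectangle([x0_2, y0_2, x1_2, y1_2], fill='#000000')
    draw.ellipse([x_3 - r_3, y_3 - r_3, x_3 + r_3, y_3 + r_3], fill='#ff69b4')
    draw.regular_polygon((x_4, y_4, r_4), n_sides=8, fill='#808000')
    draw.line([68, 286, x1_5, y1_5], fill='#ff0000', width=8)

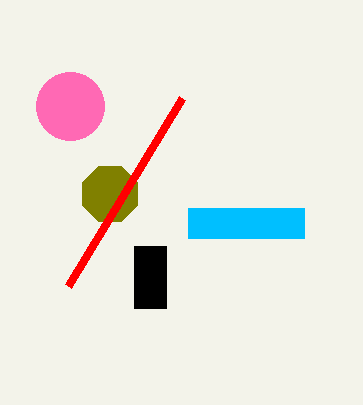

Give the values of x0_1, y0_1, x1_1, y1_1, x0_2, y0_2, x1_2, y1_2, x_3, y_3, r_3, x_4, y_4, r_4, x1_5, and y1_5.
x0_1 = 188
y0_1 = 208
x1_1 = 304
y1_1 = 238
x0_2 = 134
y0_2 = 246
x1_2 = 166
y1_2 = 308
x_3 = 70
y_3 = 106
r_3 = 34
x_4 = 110
y_4 = 194
r_4 = 30
x1_5 = 182
y1_5 = 98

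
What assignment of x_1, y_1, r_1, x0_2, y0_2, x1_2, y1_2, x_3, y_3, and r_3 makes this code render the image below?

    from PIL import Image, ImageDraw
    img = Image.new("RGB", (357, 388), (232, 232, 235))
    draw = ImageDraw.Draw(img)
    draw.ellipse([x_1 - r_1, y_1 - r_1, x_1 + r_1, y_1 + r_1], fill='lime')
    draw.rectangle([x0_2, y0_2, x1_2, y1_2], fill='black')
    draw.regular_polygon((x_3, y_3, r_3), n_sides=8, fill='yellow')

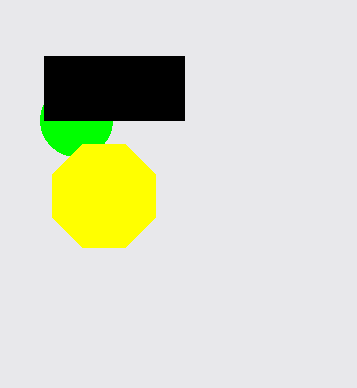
x_1 = 76
y_1 = 120
r_1 = 36
x0_2 = 44
y0_2 = 56
x1_2 = 184
y1_2 = 120
x_3 = 104
y_3 = 196
r_3 = 56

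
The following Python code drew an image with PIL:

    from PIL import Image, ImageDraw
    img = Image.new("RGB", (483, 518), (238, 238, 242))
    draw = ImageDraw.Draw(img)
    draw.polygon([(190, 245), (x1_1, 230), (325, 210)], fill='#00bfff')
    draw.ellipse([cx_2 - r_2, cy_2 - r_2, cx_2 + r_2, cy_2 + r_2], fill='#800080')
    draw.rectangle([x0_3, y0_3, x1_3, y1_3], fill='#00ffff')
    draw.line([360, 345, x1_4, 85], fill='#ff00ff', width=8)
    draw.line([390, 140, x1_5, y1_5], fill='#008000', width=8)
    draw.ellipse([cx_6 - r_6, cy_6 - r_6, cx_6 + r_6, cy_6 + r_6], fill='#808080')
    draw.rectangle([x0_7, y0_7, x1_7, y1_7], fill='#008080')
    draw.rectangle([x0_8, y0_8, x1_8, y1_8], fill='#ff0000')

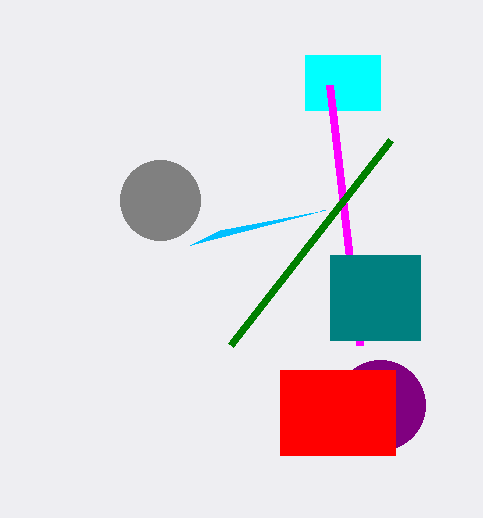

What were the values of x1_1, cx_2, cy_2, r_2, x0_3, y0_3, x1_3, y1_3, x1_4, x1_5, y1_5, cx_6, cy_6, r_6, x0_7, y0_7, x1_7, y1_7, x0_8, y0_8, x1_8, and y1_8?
x1_1 = 220, cx_2 = 380, cy_2 = 405, r_2 = 45, x0_3 = 305, y0_3 = 55, x1_3 = 380, y1_3 = 110, x1_4 = 330, x1_5 = 230, y1_5 = 345, cx_6 = 160, cy_6 = 200, r_6 = 40, x0_7 = 330, y0_7 = 255, x1_7 = 420, y1_7 = 340, x0_8 = 280, y0_8 = 370, x1_8 = 395, y1_8 = 455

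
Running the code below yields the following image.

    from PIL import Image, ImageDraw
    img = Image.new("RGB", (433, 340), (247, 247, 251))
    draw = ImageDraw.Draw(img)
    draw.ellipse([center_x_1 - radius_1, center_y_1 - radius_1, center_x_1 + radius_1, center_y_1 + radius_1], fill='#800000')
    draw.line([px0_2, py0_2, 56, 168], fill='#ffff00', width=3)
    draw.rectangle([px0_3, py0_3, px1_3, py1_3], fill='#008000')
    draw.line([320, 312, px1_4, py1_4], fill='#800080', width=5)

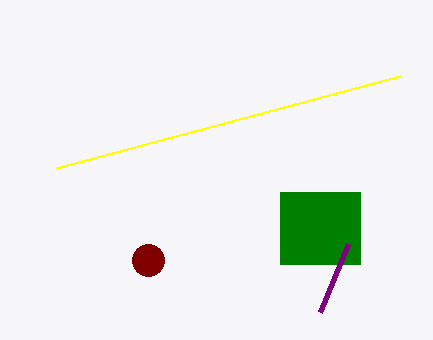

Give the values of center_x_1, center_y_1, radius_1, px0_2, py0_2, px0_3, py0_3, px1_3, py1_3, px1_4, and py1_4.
center_x_1 = 148, center_y_1 = 260, radius_1 = 16, px0_2 = 400, py0_2 = 76, px0_3 = 280, py0_3 = 192, px1_3 = 360, py1_3 = 264, px1_4 = 348, py1_4 = 244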